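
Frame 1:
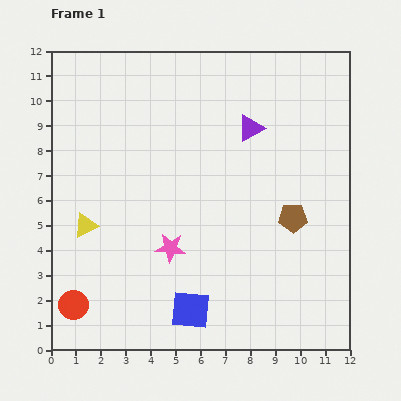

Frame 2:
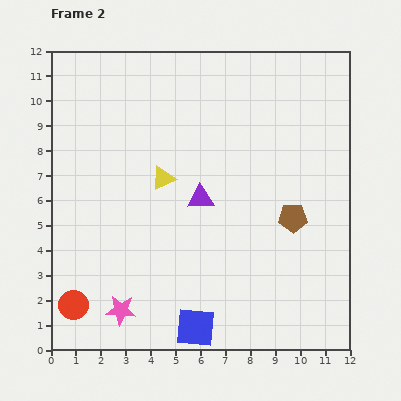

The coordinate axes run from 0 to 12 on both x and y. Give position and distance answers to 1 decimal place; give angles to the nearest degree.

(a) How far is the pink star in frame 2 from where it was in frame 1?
3.2

The pink star moved from (4.8, 4.1) to (2.8, 1.6), a distance of √(2.0² + 2.5²) ≈ 3.2.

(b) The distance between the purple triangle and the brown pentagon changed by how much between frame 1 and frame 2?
-0.2

Distance in frame 1: 4.0. Distance in frame 2: 3.8.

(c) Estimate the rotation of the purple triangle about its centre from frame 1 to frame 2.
26° clockwise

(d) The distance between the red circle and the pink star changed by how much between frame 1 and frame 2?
-2.6

Distance in frame 1: 4.5. Distance in frame 2: 1.9.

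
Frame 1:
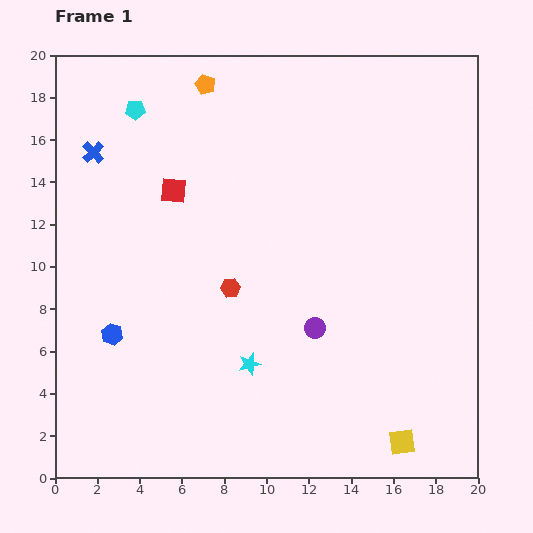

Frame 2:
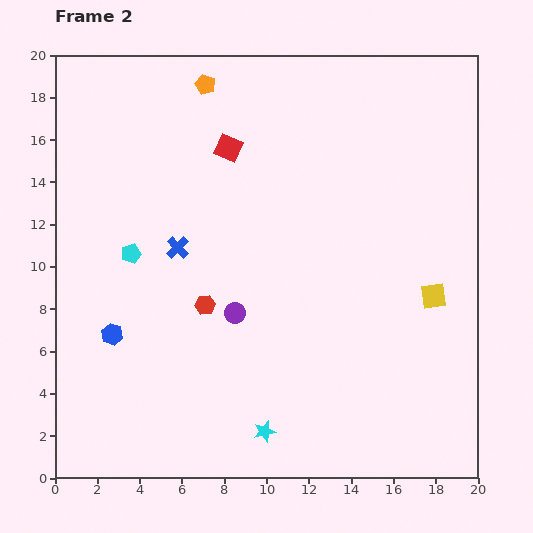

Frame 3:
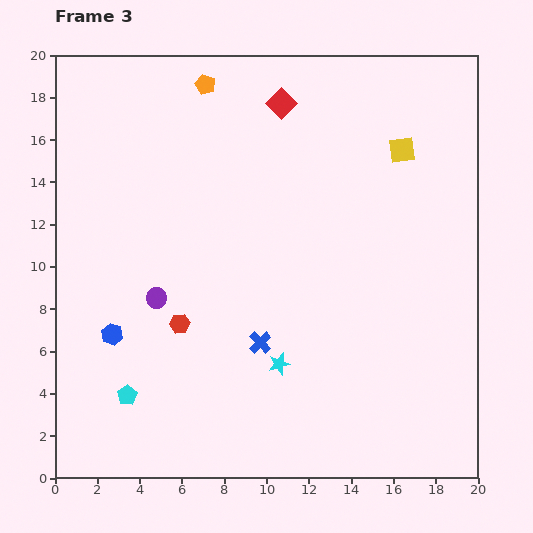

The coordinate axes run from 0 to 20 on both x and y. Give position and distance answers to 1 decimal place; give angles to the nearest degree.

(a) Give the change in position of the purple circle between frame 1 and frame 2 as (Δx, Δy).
(-3.8, 0.7)

The purple circle was at (12.3, 7.1) in frame 1 and (8.5, 7.8) in frame 2.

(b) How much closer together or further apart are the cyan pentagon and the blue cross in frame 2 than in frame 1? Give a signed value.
-0.6

Distance in frame 1: 2.8. Distance in frame 2: 2.2.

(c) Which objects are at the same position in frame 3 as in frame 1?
the blue hexagon, the orange pentagon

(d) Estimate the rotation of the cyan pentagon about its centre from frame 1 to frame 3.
30° counter-clockwise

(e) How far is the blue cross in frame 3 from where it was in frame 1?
12.0

The blue cross moved from (1.8, 15.4) to (9.7, 6.4), a distance of √(7.9² + 9.0²) ≈ 12.0.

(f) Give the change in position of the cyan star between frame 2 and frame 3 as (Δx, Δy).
(0.7, 3.2)

The cyan star was at (9.9, 2.2) in frame 2 and (10.6, 5.4) in frame 3.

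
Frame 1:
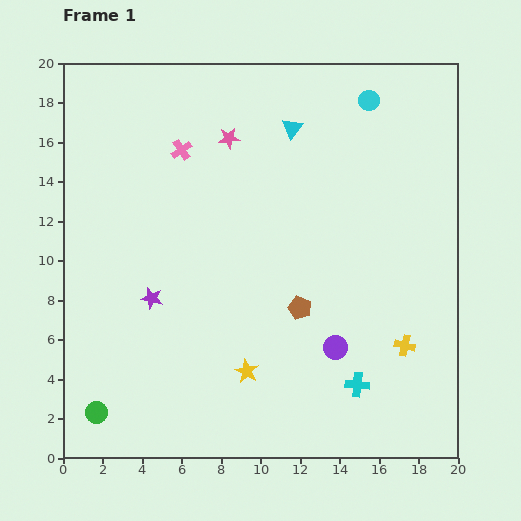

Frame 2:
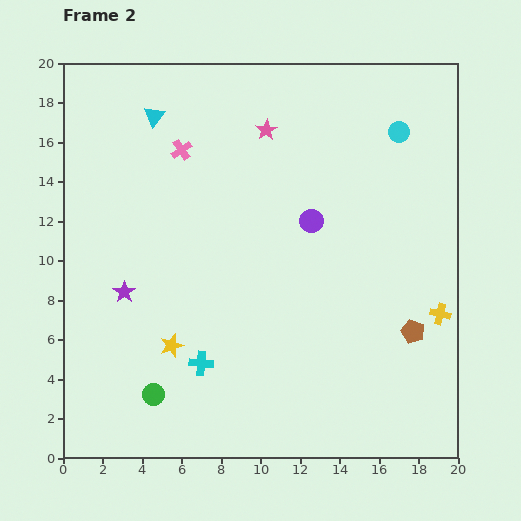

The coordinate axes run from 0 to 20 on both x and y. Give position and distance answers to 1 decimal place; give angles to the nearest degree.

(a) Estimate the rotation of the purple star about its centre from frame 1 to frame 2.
24° clockwise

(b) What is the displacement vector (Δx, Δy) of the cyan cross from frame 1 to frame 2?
(-7.9, 1.1)

The cyan cross was at (14.9, 3.7) in frame 1 and (7.0, 4.8) in frame 2.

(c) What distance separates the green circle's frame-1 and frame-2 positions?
3.0

The green circle moved from (1.7, 2.3) to (4.6, 3.2), a distance of √(2.9² + 0.9²) ≈ 3.0.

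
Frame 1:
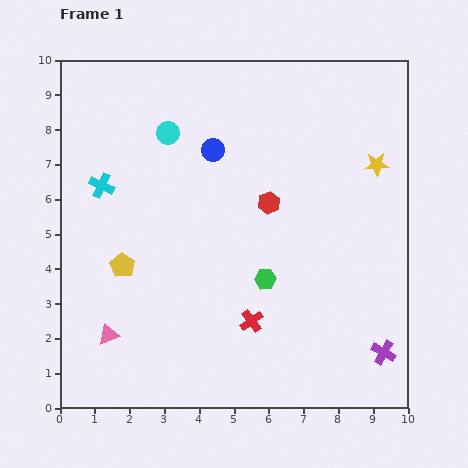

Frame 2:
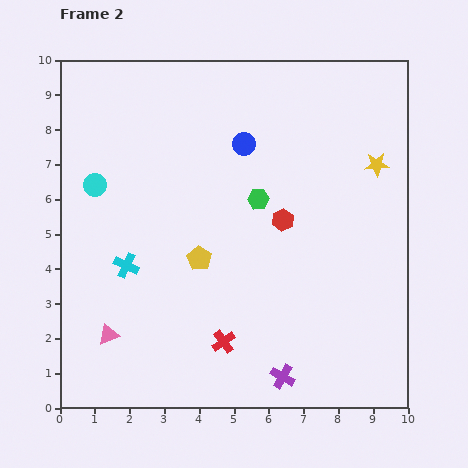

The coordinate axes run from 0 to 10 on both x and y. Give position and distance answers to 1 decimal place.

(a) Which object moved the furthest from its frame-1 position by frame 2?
the purple cross

(moved 3.0; next 2.6)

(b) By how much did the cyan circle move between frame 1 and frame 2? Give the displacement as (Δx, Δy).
(-2.1, -1.5)

The cyan circle was at (3.1, 7.9) in frame 1 and (1.0, 6.4) in frame 2.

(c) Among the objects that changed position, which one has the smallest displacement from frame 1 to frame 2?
the red hexagon

(moved 0.6)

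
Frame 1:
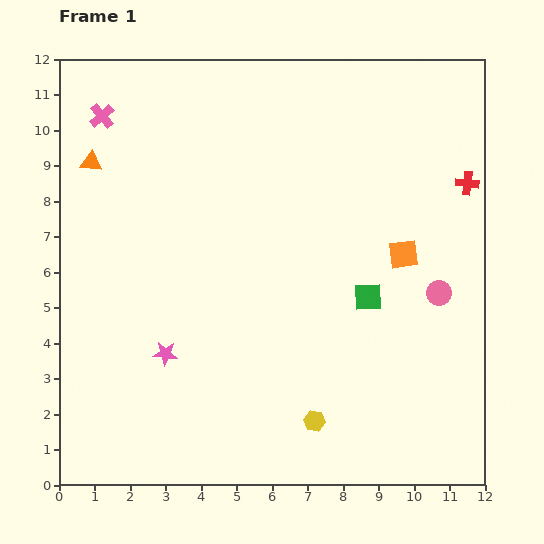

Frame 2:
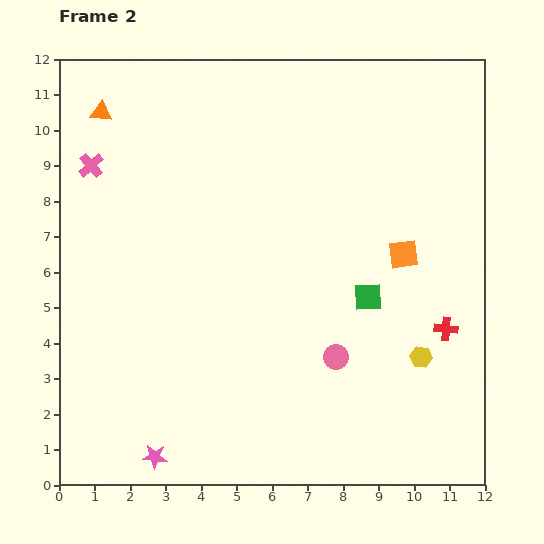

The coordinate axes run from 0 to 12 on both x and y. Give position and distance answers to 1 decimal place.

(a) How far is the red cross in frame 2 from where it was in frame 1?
4.1

The red cross moved from (11.5, 8.5) to (10.9, 4.4), a distance of √(0.6² + 4.1²) ≈ 4.1.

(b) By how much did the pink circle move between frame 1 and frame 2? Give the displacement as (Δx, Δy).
(-2.9, -1.8)

The pink circle was at (10.7, 5.4) in frame 1 and (7.8, 3.6) in frame 2.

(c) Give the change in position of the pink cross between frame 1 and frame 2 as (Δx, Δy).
(-0.3, -1.4)

The pink cross was at (1.2, 10.4) in frame 1 and (0.9, 9.0) in frame 2.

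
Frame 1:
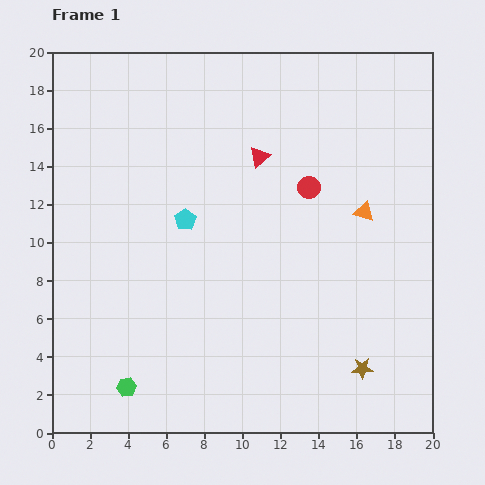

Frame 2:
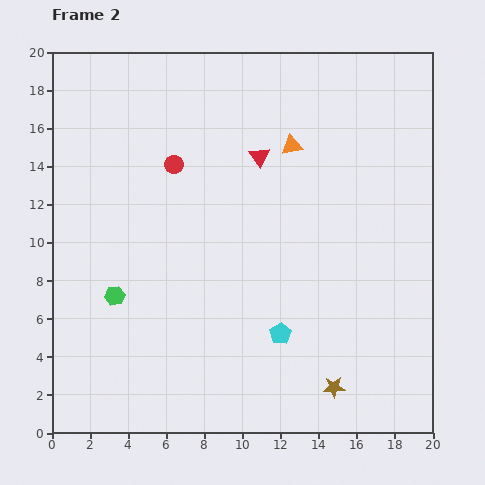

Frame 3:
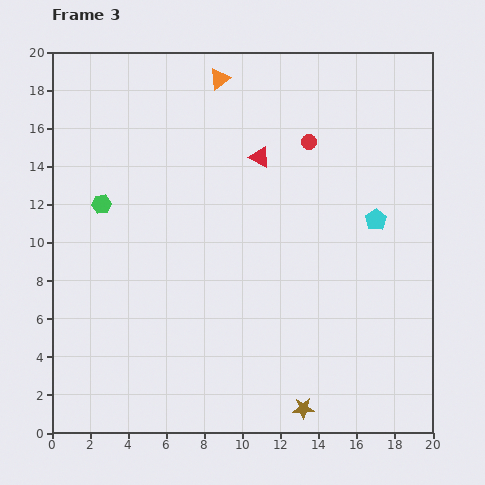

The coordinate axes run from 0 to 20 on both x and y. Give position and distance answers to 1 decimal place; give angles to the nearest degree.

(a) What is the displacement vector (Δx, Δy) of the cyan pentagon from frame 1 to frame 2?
(5.0, -6.0)

The cyan pentagon was at (7.0, 11.2) in frame 1 and (12.0, 5.2) in frame 2.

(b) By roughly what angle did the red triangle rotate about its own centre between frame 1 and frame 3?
51° counter-clockwise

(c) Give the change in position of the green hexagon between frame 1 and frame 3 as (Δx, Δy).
(-1.3, 9.6)

The green hexagon was at (3.9, 2.4) in frame 1 and (2.6, 12.0) in frame 3.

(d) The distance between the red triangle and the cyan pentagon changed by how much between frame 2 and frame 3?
-2.5

Distance in frame 2: 9.4. Distance in frame 3: 6.9.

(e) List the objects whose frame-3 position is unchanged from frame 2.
the red triangle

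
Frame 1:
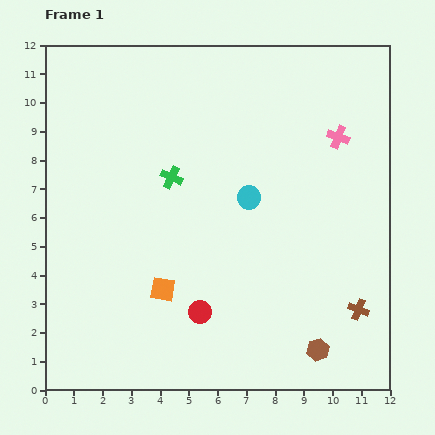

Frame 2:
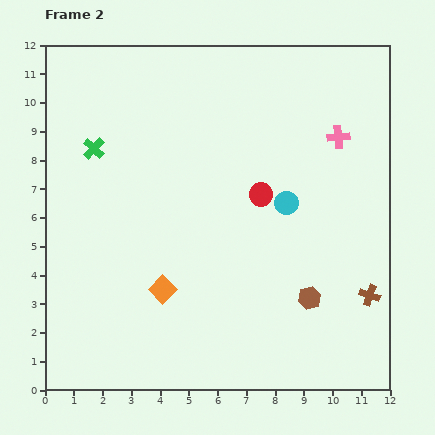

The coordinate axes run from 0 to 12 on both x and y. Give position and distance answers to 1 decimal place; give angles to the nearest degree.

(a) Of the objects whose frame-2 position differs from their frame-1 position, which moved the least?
the brown cross

(moved 0.6)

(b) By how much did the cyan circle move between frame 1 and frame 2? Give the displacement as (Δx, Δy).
(1.3, -0.2)

The cyan circle was at (7.1, 6.7) in frame 1 and (8.4, 6.5) in frame 2.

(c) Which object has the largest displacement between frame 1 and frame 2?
the red circle

(moved 4.6; next 2.9)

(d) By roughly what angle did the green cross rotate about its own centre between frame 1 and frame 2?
19° clockwise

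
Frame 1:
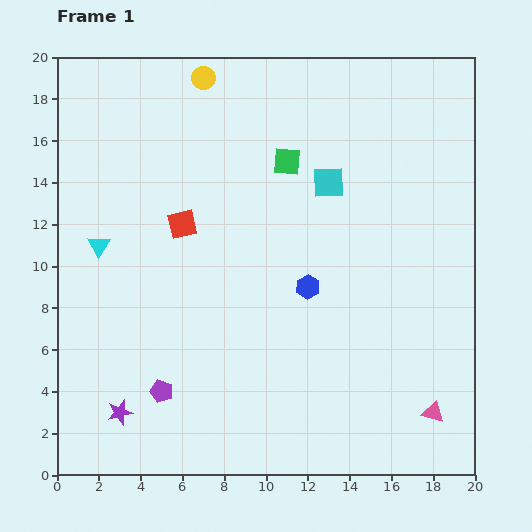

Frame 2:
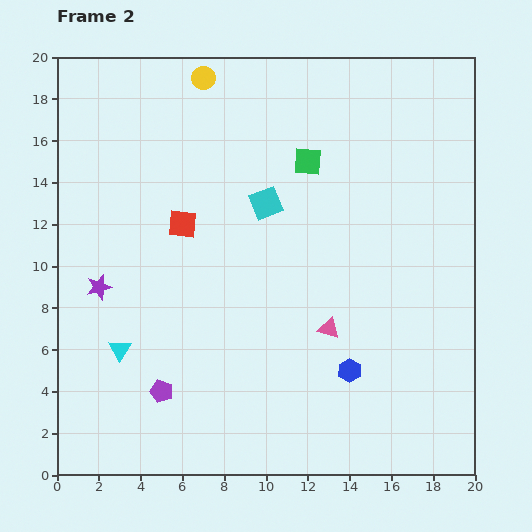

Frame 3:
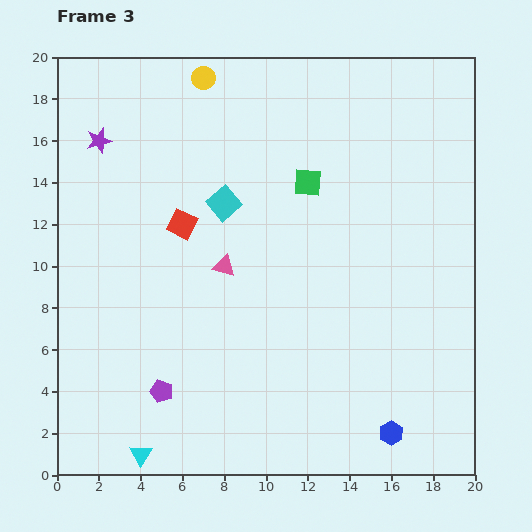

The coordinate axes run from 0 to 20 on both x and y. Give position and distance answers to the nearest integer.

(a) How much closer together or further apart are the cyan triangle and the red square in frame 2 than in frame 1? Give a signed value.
+3

Distance in frame 1: 4. Distance in frame 2: 7.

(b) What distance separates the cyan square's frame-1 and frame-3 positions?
5

The cyan square moved from (13, 14) to (8, 13), a distance of √(5² + 1²) ≈ 5.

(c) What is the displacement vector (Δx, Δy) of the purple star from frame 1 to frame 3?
(-1, 13)

The purple star was at (3, 3) in frame 1 and (2, 16) in frame 3.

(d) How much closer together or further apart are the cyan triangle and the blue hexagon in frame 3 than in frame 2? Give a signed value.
+1

Distance in frame 2: 11. Distance in frame 3: 12.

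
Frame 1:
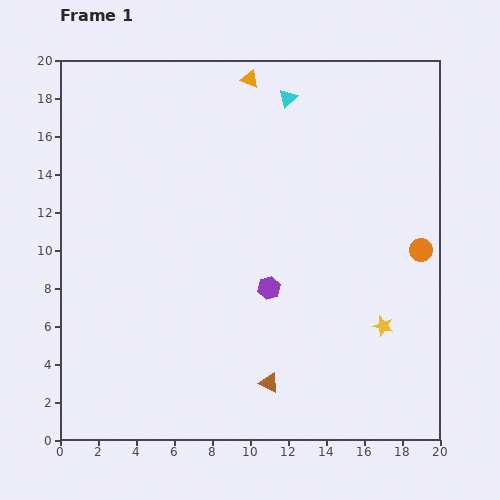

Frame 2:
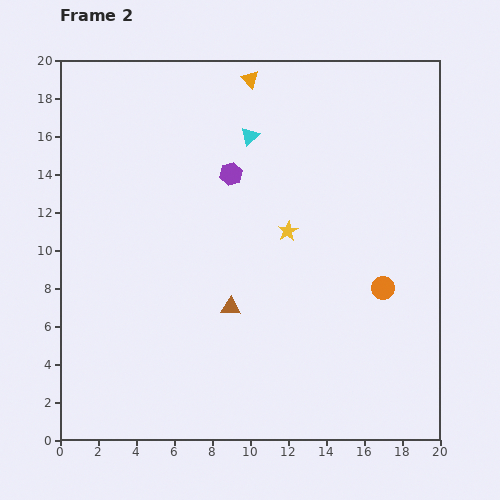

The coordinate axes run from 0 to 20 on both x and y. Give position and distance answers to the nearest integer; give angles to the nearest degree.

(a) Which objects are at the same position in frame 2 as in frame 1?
the orange triangle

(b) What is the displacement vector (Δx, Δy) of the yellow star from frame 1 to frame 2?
(-5, 5)

The yellow star was at (17, 6) in frame 1 and (12, 11) in frame 2.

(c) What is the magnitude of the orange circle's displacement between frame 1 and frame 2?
3

The orange circle moved from (19, 10) to (17, 8), a distance of √(2² + 2²) ≈ 3.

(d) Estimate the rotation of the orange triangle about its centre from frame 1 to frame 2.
25° clockwise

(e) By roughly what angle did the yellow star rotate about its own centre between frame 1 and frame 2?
27° clockwise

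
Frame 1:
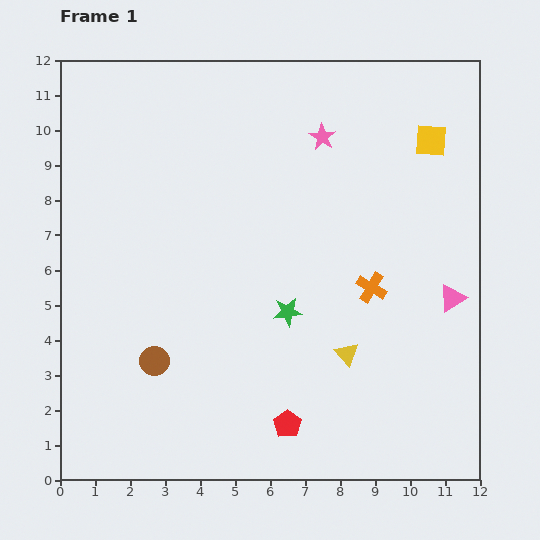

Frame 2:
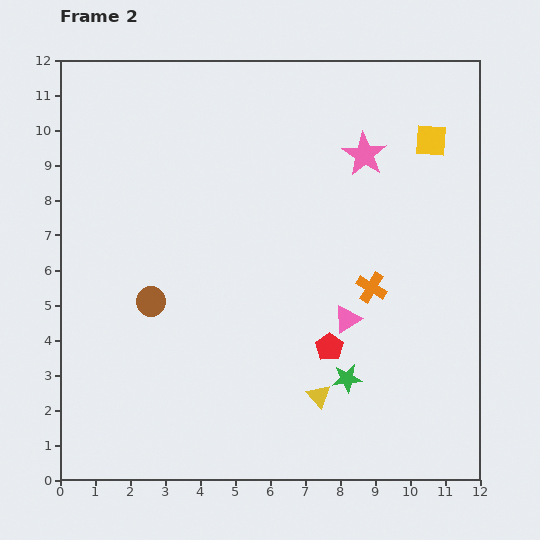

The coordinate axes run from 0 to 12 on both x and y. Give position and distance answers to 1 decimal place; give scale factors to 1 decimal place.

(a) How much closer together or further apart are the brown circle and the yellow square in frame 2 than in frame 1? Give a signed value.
-0.9

Distance in frame 1: 10.1. Distance in frame 2: 9.2.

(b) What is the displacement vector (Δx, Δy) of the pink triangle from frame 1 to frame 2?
(-3.0, -0.6)

The pink triangle was at (11.2, 5.2) in frame 1 and (8.2, 4.6) in frame 2.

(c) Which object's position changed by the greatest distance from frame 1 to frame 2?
the pink triangle

(moved 3.1; next 2.5)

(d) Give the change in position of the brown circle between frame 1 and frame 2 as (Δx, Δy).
(-0.1, 1.7)

The brown circle was at (2.7, 3.4) in frame 1 and (2.6, 5.1) in frame 2.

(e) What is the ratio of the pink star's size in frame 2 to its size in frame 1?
1.7×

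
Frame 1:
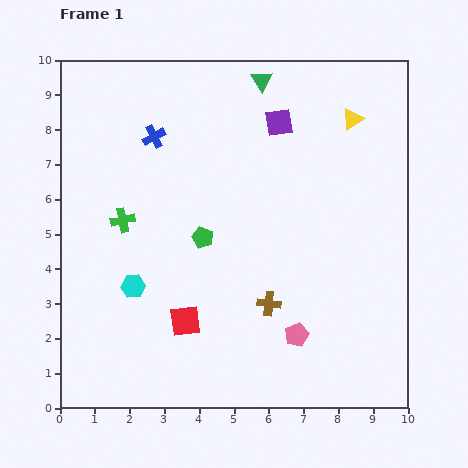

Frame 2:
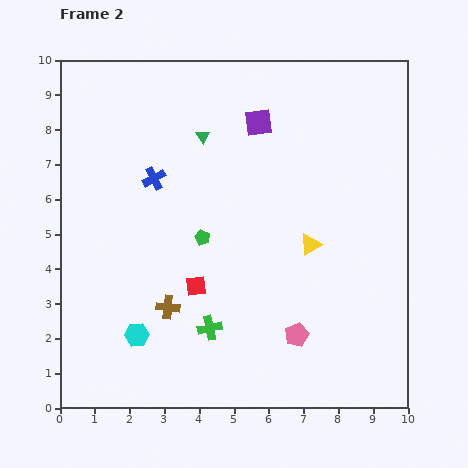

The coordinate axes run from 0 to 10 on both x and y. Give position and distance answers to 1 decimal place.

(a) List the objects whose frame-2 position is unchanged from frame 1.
the pink pentagon, the green pentagon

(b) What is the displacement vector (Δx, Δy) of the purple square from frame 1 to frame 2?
(-0.6, 0.0)

The purple square was at (6.3, 8.2) in frame 1 and (5.7, 8.2) in frame 2.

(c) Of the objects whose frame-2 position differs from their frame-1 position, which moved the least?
the purple square

(moved 0.6)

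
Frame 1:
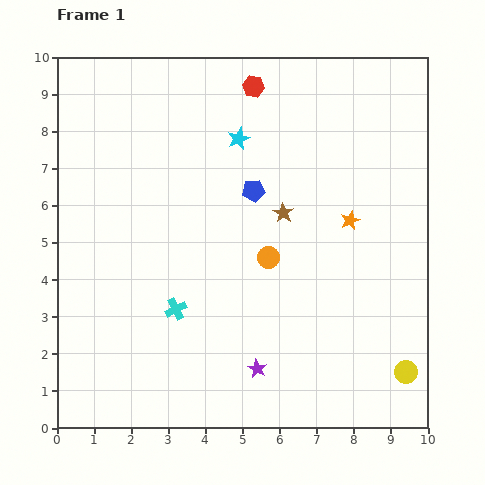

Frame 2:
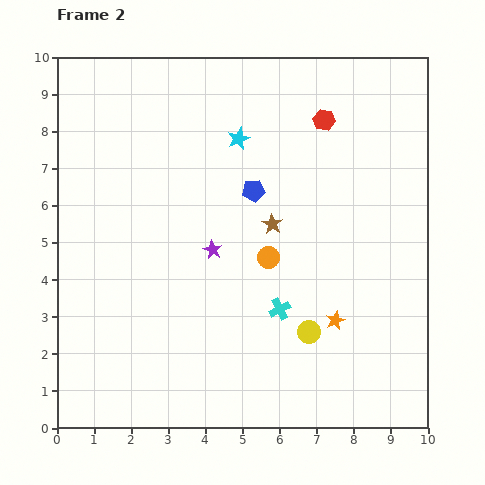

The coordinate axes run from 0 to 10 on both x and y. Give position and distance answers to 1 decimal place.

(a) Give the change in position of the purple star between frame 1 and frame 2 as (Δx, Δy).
(-1.2, 3.2)

The purple star was at (5.4, 1.6) in frame 1 and (4.2, 4.8) in frame 2.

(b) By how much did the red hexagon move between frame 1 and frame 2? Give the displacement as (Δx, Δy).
(1.9, -0.9)

The red hexagon was at (5.3, 9.2) in frame 1 and (7.2, 8.3) in frame 2.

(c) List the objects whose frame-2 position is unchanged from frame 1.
the blue pentagon, the orange circle, the cyan star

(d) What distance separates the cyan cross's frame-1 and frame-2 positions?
2.8

The cyan cross moved from (3.2, 3.2) to (6.0, 3.2), a distance of √(2.8² + 0.0²) ≈ 2.8.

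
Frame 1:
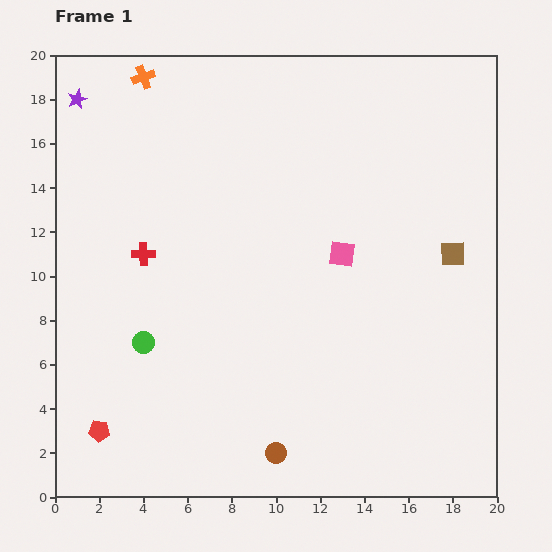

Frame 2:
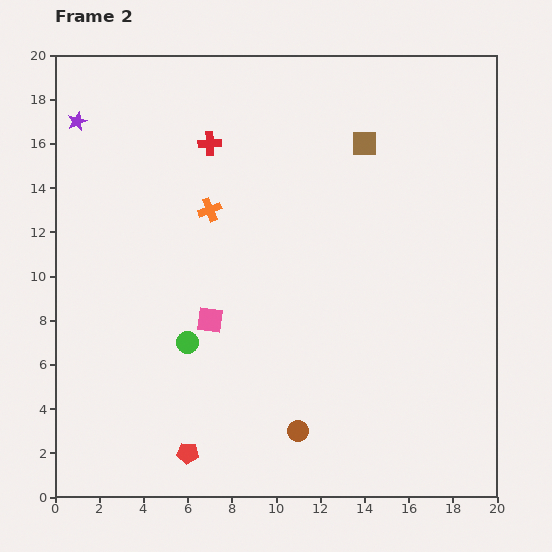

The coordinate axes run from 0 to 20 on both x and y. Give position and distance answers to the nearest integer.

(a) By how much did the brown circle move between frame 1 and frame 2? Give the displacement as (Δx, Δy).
(1, 1)

The brown circle was at (10, 2) in frame 1 and (11, 3) in frame 2.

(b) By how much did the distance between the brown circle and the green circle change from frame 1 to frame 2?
-2

Distance in frame 1: 8. Distance in frame 2: 6.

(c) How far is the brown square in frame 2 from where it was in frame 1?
6

The brown square moved from (18, 11) to (14, 16), a distance of √(4² + 5²) ≈ 6.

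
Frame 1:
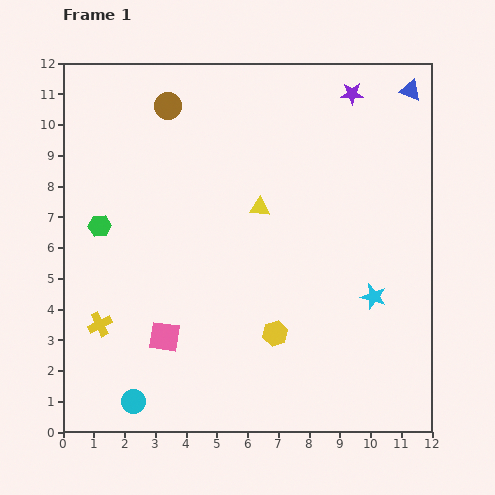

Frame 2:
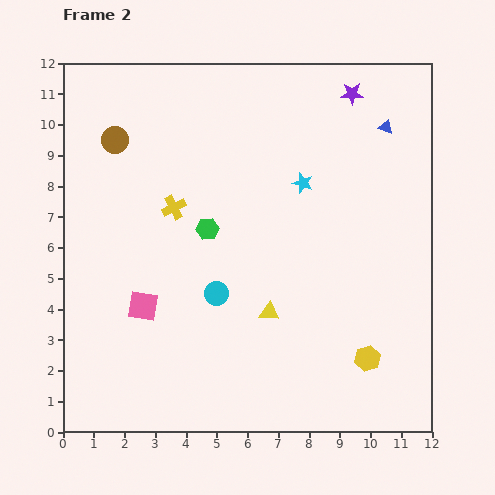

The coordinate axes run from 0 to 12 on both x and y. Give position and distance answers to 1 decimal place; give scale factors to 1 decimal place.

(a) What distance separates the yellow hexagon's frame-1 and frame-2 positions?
3.1

The yellow hexagon moved from (6.9, 3.2) to (9.9, 2.4), a distance of √(3.0² + 0.8²) ≈ 3.1.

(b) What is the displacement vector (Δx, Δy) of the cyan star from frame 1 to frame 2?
(-2.3, 3.7)

The cyan star was at (10.1, 4.4) in frame 1 and (7.8, 8.1) in frame 2.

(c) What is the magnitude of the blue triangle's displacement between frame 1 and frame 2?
1.4

The blue triangle moved from (11.3, 11.1) to (10.5, 9.9), a distance of √(0.8² + 1.2²) ≈ 1.4.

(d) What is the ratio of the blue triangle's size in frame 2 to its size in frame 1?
0.7×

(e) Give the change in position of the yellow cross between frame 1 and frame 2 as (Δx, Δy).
(2.4, 3.8)

The yellow cross was at (1.2, 3.5) in frame 1 and (3.6, 7.3) in frame 2.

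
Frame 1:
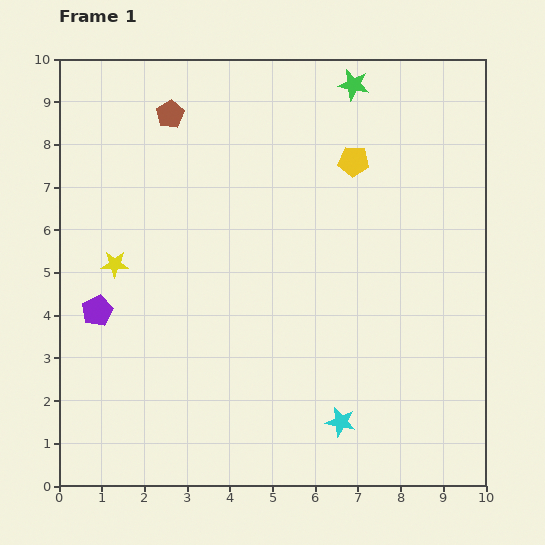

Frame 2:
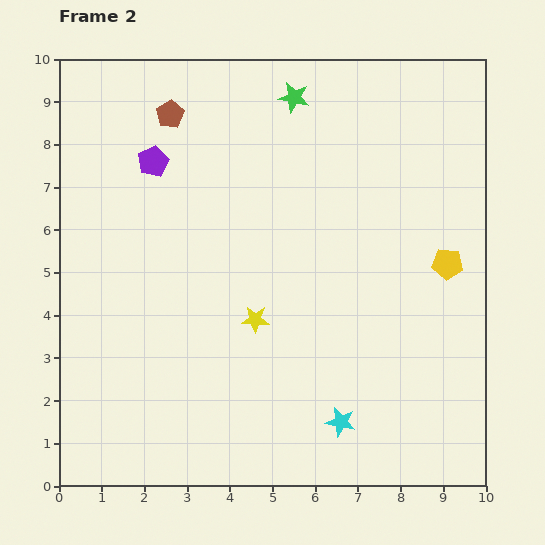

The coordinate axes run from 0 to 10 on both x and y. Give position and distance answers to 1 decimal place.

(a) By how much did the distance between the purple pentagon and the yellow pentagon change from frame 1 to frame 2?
+0.4

Distance in frame 1: 6.9. Distance in frame 2: 7.3.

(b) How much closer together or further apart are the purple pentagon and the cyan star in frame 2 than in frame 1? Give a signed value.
+1.2

Distance in frame 1: 6.3. Distance in frame 2: 7.5.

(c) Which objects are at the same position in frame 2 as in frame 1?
the cyan star, the brown pentagon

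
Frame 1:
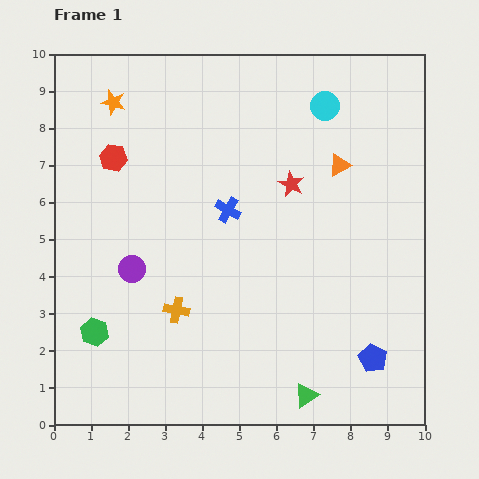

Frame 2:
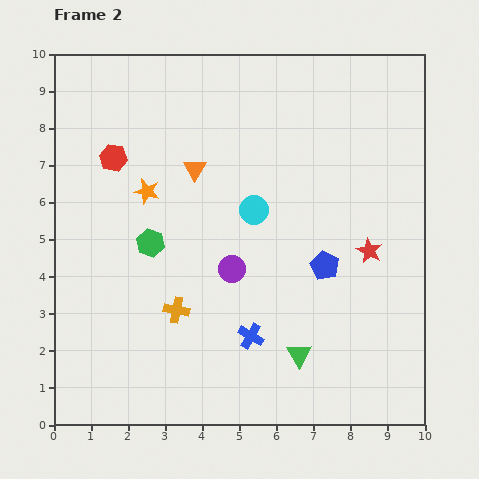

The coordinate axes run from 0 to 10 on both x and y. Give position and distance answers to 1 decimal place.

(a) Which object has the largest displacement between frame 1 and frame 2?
the orange triangle

(moved 3.9; next 3.5)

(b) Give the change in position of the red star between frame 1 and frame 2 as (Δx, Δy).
(2.1, -1.8)

The red star was at (6.4, 6.5) in frame 1 and (8.5, 4.7) in frame 2.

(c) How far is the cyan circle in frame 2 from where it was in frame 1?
3.4

The cyan circle moved from (7.3, 8.6) to (5.4, 5.8), a distance of √(1.9² + 2.8²) ≈ 3.4.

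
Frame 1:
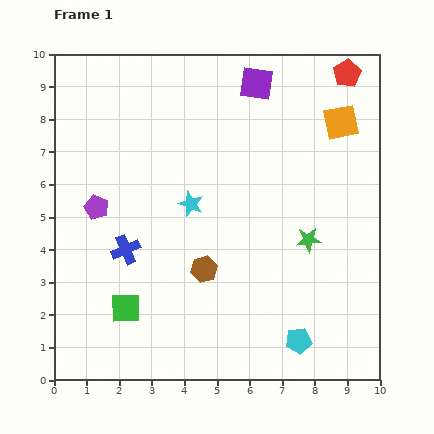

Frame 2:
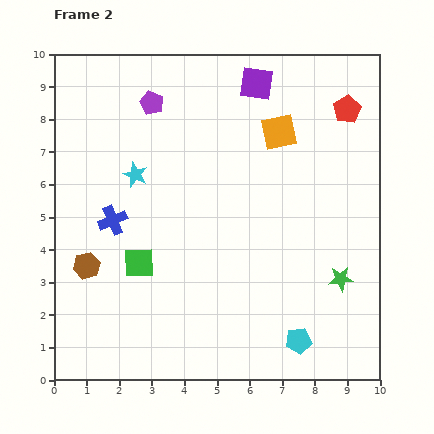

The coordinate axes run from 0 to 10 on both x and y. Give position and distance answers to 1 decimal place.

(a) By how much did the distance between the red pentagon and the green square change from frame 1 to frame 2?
-2.0

Distance in frame 1: 9.9. Distance in frame 2: 7.9.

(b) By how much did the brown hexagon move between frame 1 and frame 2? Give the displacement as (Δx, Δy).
(-3.6, 0.1)

The brown hexagon was at (4.6, 3.4) in frame 1 and (1.0, 3.5) in frame 2.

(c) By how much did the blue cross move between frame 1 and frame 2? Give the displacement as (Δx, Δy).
(-0.4, 0.9)

The blue cross was at (2.2, 4.0) in frame 1 and (1.8, 4.9) in frame 2.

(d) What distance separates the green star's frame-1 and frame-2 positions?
1.6

The green star moved from (7.8, 4.3) to (8.8, 3.1), a distance of √(1.0² + 1.2²) ≈ 1.6.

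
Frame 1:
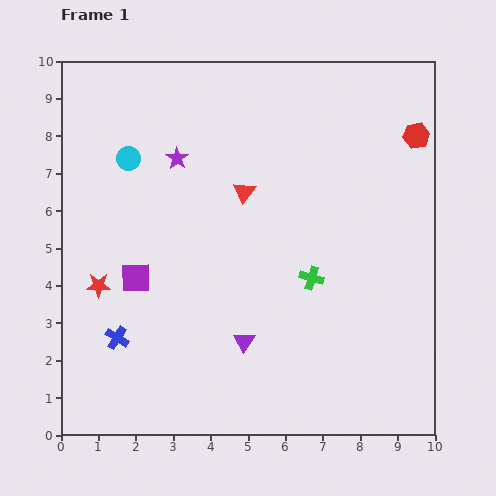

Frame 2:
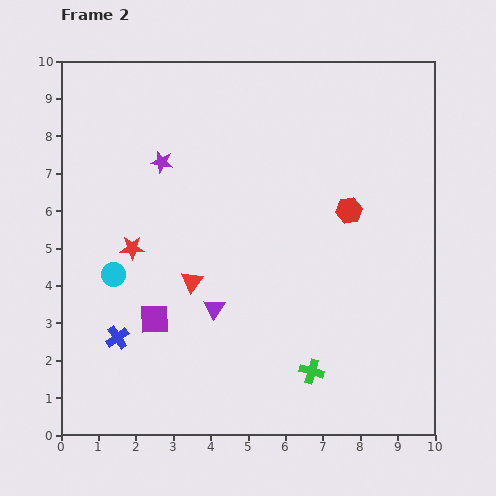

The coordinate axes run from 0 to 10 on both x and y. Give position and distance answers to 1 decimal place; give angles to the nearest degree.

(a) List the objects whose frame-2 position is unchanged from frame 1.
the blue cross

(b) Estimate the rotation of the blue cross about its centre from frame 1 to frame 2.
23° clockwise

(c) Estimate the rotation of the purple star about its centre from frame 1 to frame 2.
23° counter-clockwise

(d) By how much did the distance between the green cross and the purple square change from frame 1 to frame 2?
-0.3

Distance in frame 1: 4.7. Distance in frame 2: 4.4.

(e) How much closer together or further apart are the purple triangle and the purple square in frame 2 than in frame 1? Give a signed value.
-1.8

Distance in frame 1: 3.4. Distance in frame 2: 1.6.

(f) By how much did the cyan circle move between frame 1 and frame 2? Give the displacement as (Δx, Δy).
(-0.4, -3.1)

The cyan circle was at (1.8, 7.4) in frame 1 and (1.4, 4.3) in frame 2.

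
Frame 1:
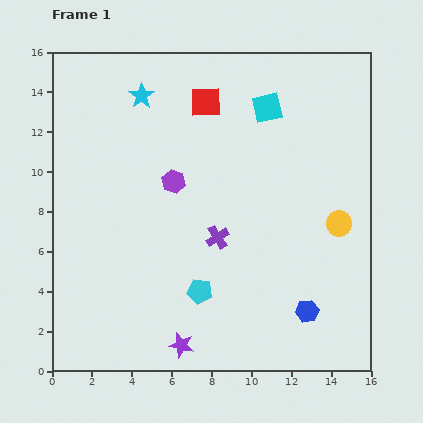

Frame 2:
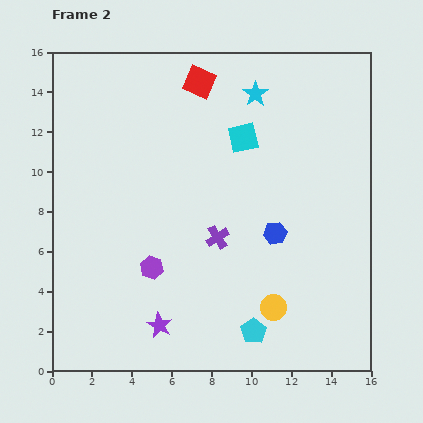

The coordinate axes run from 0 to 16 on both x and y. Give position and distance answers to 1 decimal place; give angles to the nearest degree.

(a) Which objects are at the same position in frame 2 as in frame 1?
the purple cross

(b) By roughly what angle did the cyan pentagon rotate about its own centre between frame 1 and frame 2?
27° clockwise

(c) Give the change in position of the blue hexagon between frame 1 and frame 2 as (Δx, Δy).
(-1.6, 3.9)

The blue hexagon was at (12.8, 3.0) in frame 1 and (11.2, 6.9) in frame 2.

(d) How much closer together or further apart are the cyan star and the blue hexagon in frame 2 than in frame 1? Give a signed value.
-6.5

Distance in frame 1: 13.6. Distance in frame 2: 7.1.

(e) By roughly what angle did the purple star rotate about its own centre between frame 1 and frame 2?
16° clockwise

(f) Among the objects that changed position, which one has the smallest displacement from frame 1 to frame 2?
the red square

(moved 1.0)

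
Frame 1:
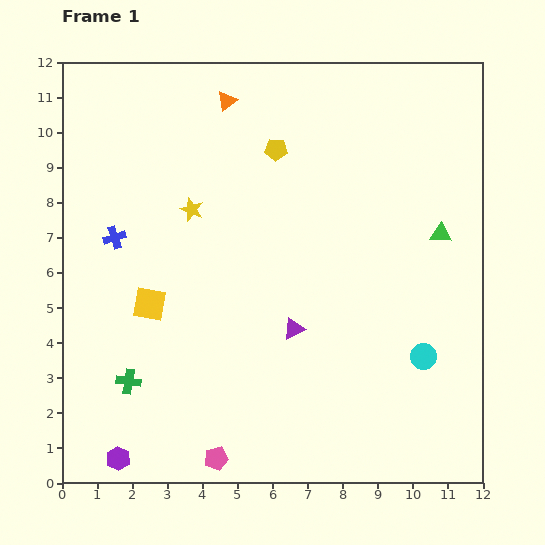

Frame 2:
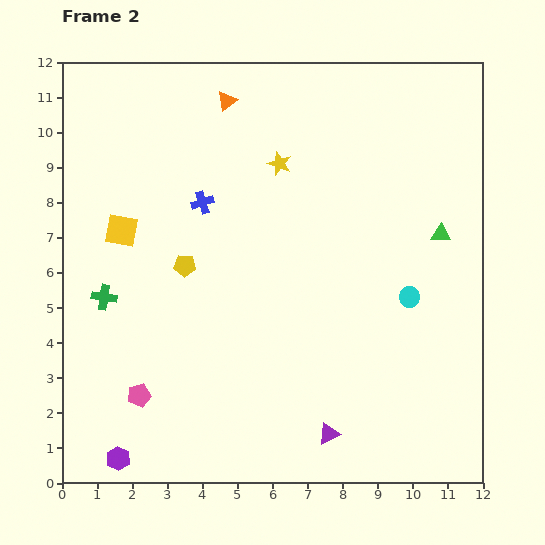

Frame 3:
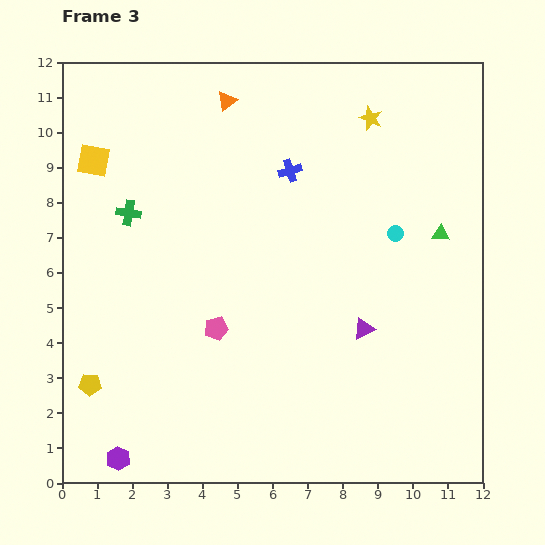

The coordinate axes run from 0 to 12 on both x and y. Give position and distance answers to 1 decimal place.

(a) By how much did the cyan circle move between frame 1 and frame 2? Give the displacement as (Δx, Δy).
(-0.4, 1.7)

The cyan circle was at (10.3, 3.6) in frame 1 and (9.9, 5.3) in frame 2.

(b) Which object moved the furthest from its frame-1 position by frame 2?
the yellow pentagon

(moved 4.2; next 3.2)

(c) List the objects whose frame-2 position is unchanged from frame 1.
the orange triangle, the green triangle, the purple hexagon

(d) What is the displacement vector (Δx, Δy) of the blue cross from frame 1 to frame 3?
(5.0, 1.9)

The blue cross was at (1.5, 7.0) in frame 1 and (6.5, 8.9) in frame 3.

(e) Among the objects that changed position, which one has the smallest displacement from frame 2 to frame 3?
the cyan circle

(moved 1.8)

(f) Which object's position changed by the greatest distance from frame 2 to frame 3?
the yellow pentagon

(moved 4.3; next 3.2)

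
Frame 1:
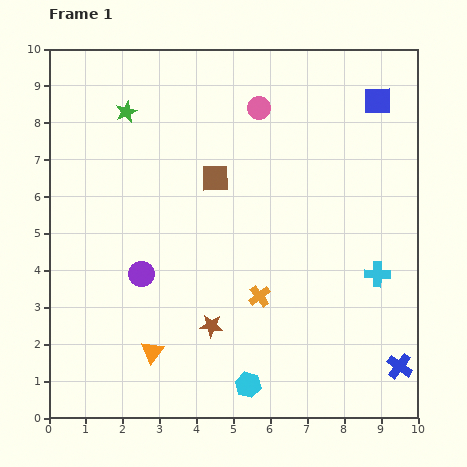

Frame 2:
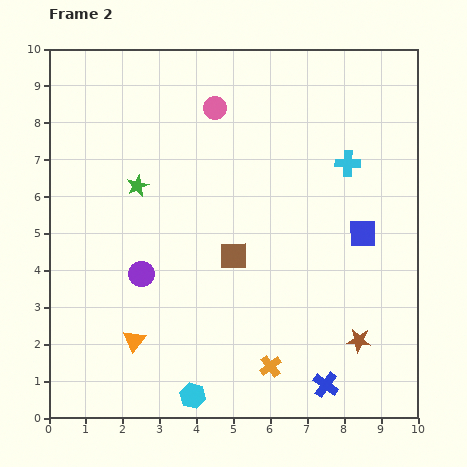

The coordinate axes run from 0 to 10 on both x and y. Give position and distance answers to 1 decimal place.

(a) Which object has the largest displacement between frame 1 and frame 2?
the brown star

(moved 4.0; next 3.6)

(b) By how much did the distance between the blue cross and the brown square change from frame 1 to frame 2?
-2.8

Distance in frame 1: 7.1. Distance in frame 2: 4.3.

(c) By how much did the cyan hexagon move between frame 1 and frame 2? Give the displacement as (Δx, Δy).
(-1.5, -0.3)

The cyan hexagon was at (5.4, 0.9) in frame 1 and (3.9, 0.6) in frame 2.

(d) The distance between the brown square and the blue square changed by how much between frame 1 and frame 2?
-1.3

Distance in frame 1: 4.9. Distance in frame 2: 3.6.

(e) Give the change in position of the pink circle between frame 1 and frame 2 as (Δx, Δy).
(-1.2, 0.0)

The pink circle was at (5.7, 8.4) in frame 1 and (4.5, 8.4) in frame 2.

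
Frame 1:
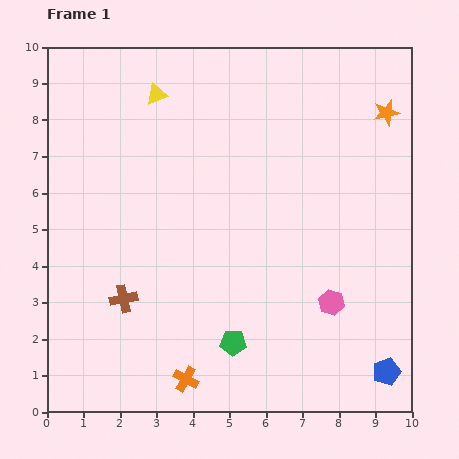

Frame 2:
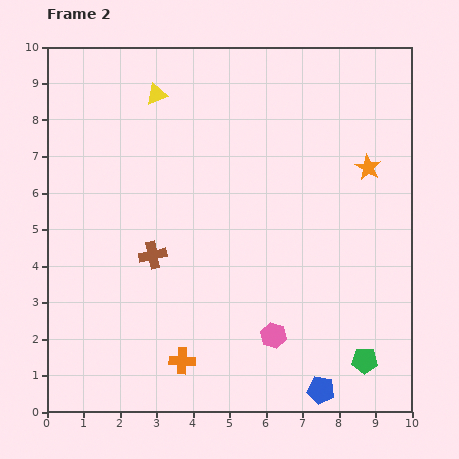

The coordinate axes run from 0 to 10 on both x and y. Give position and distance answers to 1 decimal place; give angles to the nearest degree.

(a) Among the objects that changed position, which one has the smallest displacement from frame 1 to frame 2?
the orange cross

(moved 0.5)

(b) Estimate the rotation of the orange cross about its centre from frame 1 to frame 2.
26° counter-clockwise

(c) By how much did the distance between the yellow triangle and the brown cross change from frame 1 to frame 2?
-1.3

Distance in frame 1: 5.7. Distance in frame 2: 4.4.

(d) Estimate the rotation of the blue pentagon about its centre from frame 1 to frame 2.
29° clockwise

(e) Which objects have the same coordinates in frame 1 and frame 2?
the yellow triangle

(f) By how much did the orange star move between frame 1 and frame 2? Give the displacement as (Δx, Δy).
(-0.5, -1.5)

The orange star was at (9.3, 8.2) in frame 1 and (8.8, 6.7) in frame 2.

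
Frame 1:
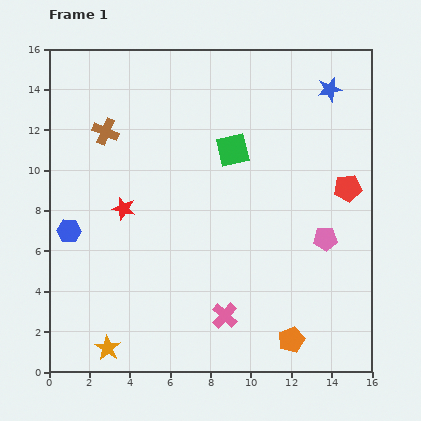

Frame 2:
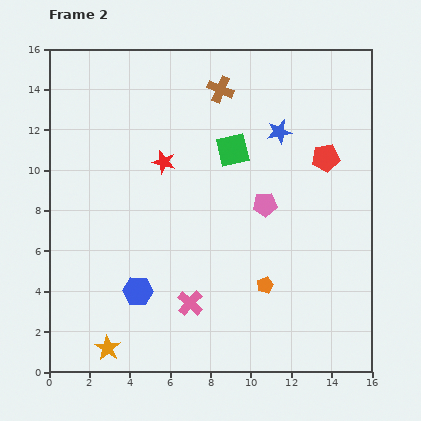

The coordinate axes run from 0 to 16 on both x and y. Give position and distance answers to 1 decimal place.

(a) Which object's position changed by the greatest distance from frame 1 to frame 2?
the brown cross

(moved 6.1; next 4.5)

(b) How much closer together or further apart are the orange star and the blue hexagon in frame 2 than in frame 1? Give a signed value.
-2.9

Distance in frame 1: 6.1. Distance in frame 2: 3.2.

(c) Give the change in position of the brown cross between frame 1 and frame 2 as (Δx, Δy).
(5.7, 2.1)

The brown cross was at (2.8, 11.9) in frame 1 and (8.5, 14.0) in frame 2.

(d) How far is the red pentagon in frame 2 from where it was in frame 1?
1.9

The red pentagon moved from (14.8, 9.1) to (13.7, 10.6), a distance of √(1.1² + 1.5²) ≈ 1.9.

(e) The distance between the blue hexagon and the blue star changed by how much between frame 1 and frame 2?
-4.1

Distance in frame 1: 14.7. Distance in frame 2: 10.6.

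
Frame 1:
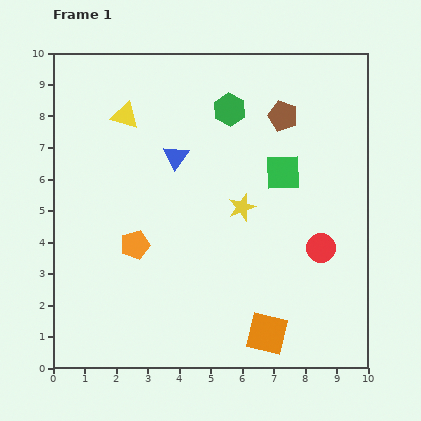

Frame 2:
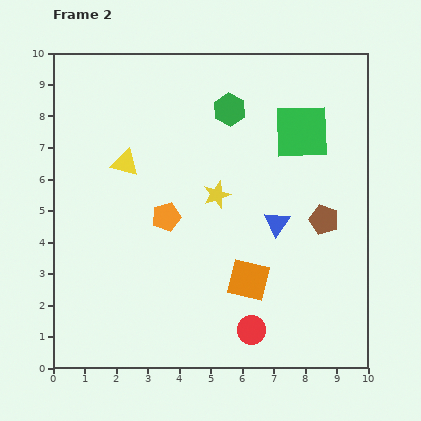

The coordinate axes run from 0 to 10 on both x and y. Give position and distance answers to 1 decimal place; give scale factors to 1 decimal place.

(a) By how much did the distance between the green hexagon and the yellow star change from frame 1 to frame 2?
-0.4

Distance in frame 1: 3.1. Distance in frame 2: 2.7.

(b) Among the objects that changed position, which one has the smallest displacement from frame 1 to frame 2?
the yellow star

(moved 0.9)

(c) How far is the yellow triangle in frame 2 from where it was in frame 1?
1.5

The yellow triangle moved from (2.3, 8.0) to (2.3, 6.5), a distance of √(0.0² + 1.5²) ≈ 1.5.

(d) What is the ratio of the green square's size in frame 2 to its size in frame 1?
1.6×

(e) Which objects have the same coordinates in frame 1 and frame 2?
the green hexagon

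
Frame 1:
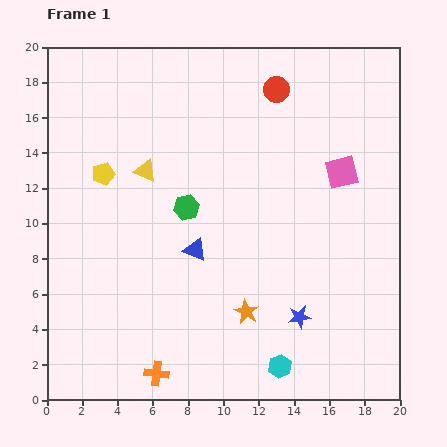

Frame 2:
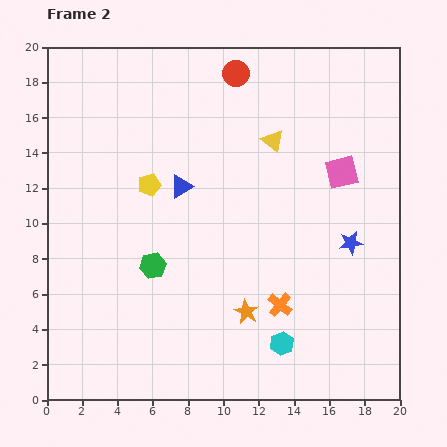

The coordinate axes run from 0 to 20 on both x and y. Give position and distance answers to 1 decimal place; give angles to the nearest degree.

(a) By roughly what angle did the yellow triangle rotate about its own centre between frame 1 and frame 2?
17° clockwise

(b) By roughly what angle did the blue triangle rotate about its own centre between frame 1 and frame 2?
54° counter-clockwise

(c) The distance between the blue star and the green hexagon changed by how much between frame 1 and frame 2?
+2.4

Distance in frame 1: 8.9. Distance in frame 2: 11.3.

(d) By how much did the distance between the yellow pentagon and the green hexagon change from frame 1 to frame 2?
-0.5

Distance in frame 1: 5.1. Distance in frame 2: 4.6.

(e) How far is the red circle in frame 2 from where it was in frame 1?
2.5

The red circle moved from (13.0, 17.6) to (10.7, 18.5), a distance of √(2.3² + 0.9²) ≈ 2.5.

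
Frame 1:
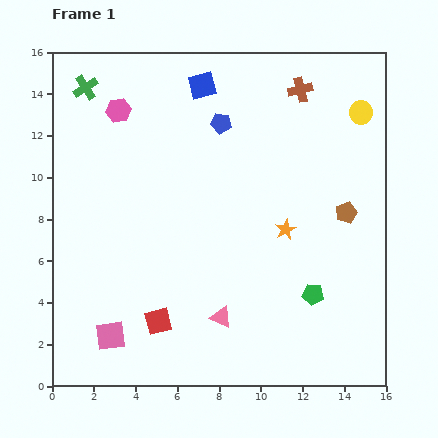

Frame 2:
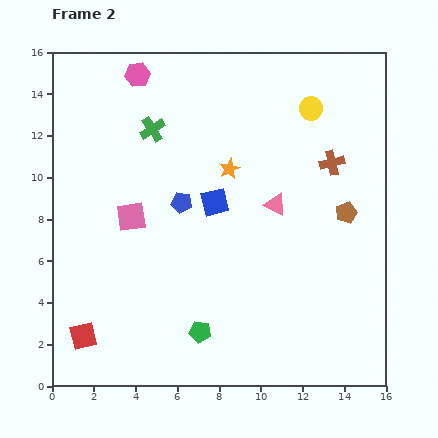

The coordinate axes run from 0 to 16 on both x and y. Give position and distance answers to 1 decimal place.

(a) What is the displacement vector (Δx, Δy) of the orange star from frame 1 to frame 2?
(-2.7, 2.9)

The orange star was at (11.2, 7.5) in frame 1 and (8.5, 10.4) in frame 2.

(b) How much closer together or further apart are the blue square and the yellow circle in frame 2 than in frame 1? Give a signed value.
-1.3

Distance in frame 1: 7.7. Distance in frame 2: 6.4.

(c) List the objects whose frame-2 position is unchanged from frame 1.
the brown pentagon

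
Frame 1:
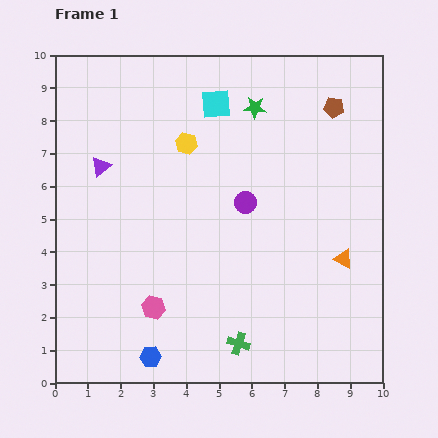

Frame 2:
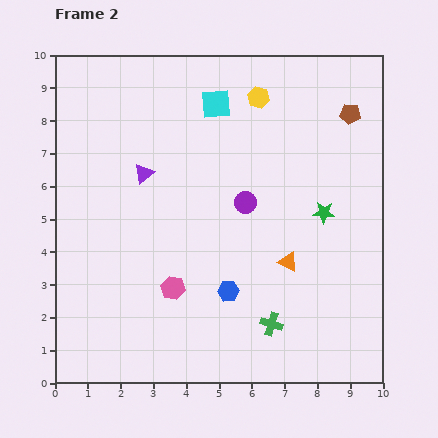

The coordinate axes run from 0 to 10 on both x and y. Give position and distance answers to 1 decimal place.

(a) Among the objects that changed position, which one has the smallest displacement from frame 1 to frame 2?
the brown pentagon

(moved 0.5)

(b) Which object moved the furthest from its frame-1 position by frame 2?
the green star

(moved 3.8; next 3.1)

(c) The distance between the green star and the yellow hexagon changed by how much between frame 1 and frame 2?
+1.6

Distance in frame 1: 2.4. Distance in frame 2: 4.0.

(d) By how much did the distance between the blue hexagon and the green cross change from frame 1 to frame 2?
-1.1

Distance in frame 1: 2.7. Distance in frame 2: 1.6.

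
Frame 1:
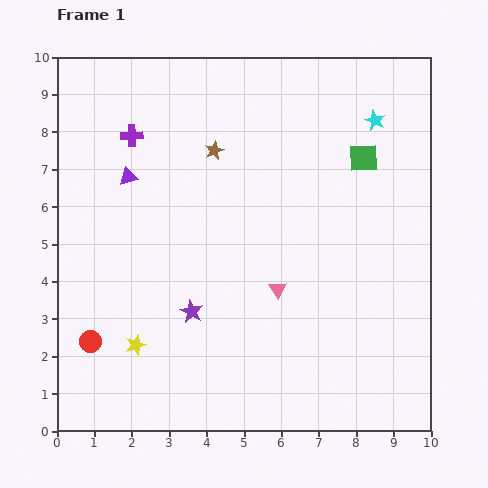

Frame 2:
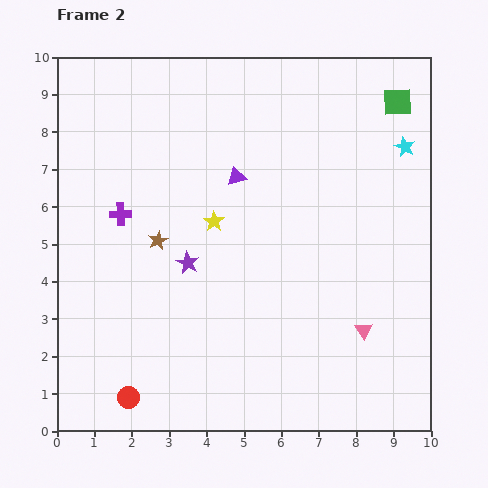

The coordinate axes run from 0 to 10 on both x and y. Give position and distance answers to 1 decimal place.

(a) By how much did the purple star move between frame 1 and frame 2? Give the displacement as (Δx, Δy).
(-0.1, 1.3)

The purple star was at (3.6, 3.2) in frame 1 and (3.5, 4.5) in frame 2.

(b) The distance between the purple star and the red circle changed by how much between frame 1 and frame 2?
+1.1

Distance in frame 1: 2.8. Distance in frame 2: 3.9.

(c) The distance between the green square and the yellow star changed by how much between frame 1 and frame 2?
-2.0

Distance in frame 1: 7.9. Distance in frame 2: 5.9.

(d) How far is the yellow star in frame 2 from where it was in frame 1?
3.9

The yellow star moved from (2.1, 2.3) to (4.2, 5.6), a distance of √(2.1² + 3.3²) ≈ 3.9.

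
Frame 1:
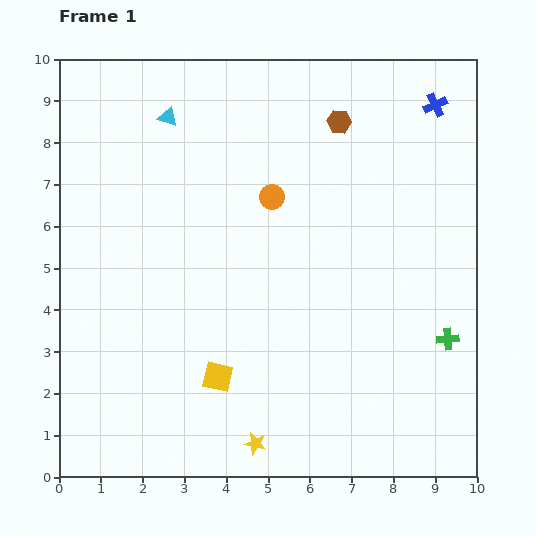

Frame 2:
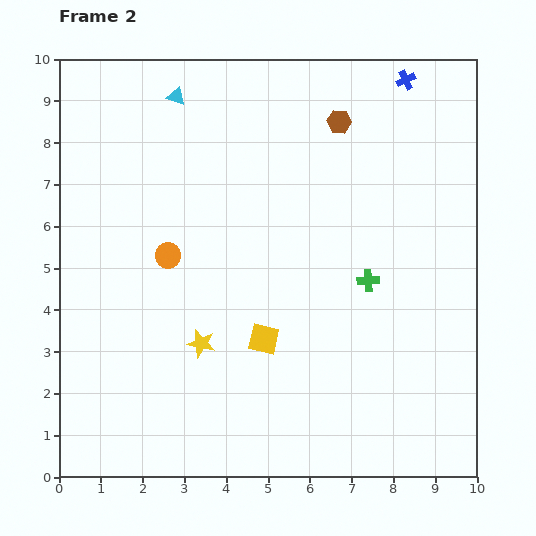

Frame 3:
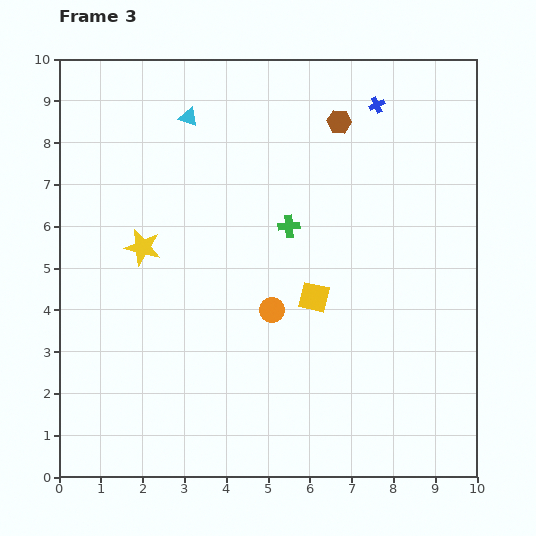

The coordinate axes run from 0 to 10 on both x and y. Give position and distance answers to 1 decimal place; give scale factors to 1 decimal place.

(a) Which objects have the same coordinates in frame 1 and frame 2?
the brown hexagon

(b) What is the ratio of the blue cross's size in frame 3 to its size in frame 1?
0.7×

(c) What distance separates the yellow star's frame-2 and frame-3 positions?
2.7

The yellow star moved from (3.4, 3.2) to (2.0, 5.5), a distance of √(1.4² + 2.3²) ≈ 2.7.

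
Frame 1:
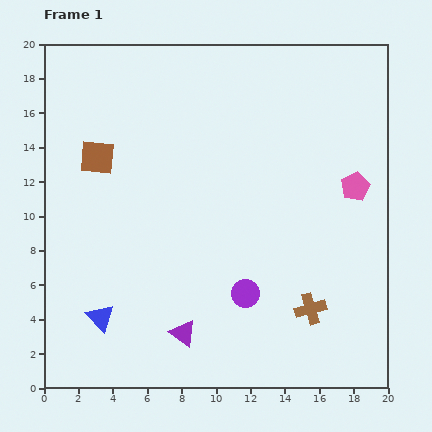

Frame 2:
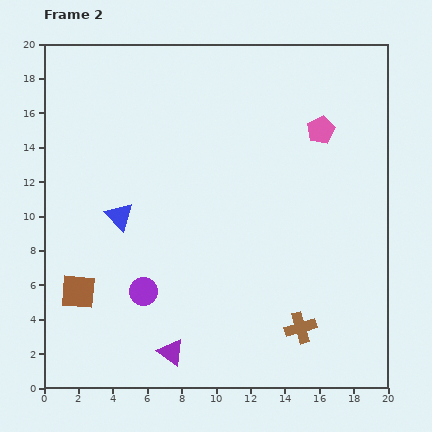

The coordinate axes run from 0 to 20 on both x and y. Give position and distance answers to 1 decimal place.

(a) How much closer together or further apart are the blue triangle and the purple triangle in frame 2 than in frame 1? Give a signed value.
+3.6

Distance in frame 1: 4.9. Distance in frame 2: 8.5.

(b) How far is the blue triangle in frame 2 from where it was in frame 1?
6.0

The blue triangle moved from (3.3, 4.1) to (4.4, 10.0), a distance of √(1.1² + 5.9²) ≈ 6.0.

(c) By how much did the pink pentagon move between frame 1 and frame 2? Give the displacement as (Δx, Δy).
(-2.0, 3.3)

The pink pentagon was at (18.1, 11.7) in frame 1 and (16.1, 15.0) in frame 2.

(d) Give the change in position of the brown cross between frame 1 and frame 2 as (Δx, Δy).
(-0.6, -1.1)

The brown cross was at (15.5, 4.6) in frame 1 and (14.9, 3.5) in frame 2.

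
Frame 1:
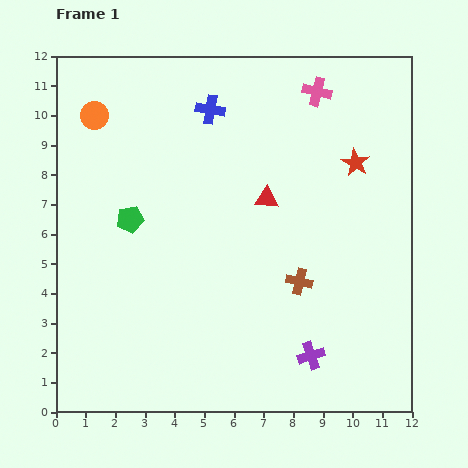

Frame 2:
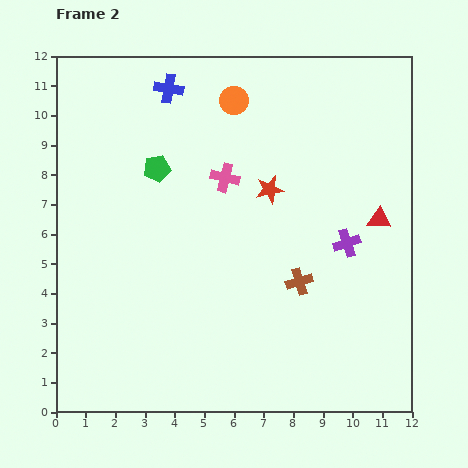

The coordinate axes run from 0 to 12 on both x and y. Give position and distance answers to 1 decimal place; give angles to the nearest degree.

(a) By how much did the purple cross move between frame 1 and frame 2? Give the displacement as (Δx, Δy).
(1.2, 3.8)

The purple cross was at (8.6, 1.9) in frame 1 and (9.8, 5.7) in frame 2.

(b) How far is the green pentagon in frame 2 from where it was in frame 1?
1.9

The green pentagon moved from (2.5, 6.5) to (3.4, 8.2), a distance of √(0.9² + 1.7²) ≈ 1.9.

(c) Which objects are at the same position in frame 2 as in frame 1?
the brown cross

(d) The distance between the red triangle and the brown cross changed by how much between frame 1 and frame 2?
+0.4

Distance in frame 1: 3.0. Distance in frame 2: 3.4.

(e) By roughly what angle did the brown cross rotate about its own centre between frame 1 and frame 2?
31° counter-clockwise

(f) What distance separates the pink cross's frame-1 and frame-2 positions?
4.2

The pink cross moved from (8.8, 10.8) to (5.7, 7.9), a distance of √(3.1² + 2.9²) ≈ 4.2.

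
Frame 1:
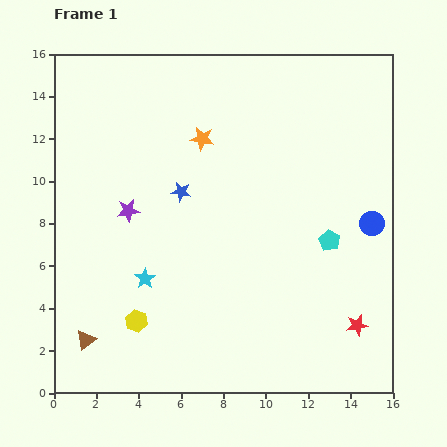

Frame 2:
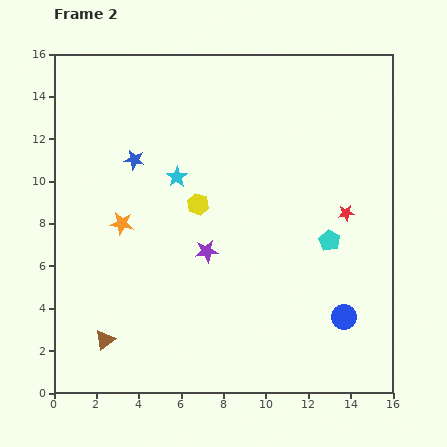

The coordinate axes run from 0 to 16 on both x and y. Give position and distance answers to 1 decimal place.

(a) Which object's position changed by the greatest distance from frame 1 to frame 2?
the yellow hexagon

(moved 6.2; next 5.5)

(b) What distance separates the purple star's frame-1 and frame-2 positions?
4.2

The purple star moved from (3.5, 8.6) to (7.2, 6.7), a distance of √(3.7² + 1.9²) ≈ 4.2.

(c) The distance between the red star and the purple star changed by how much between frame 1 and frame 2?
-5.3

Distance in frame 1: 12.1. Distance in frame 2: 6.8.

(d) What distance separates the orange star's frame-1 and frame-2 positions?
5.5

The orange star moved from (7.0, 12.0) to (3.2, 8.0), a distance of √(3.8² + 4.0²) ≈ 5.5.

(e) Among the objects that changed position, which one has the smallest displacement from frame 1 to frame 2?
the brown triangle

(moved 0.9)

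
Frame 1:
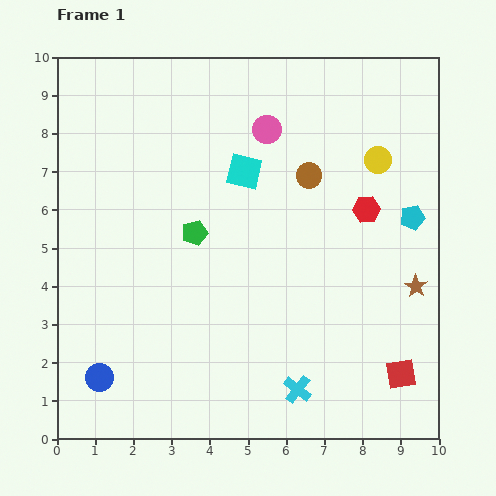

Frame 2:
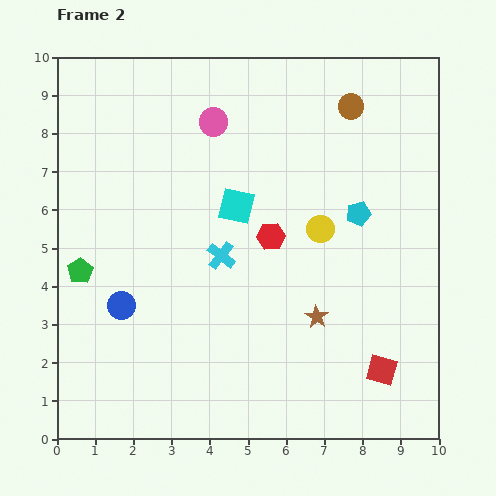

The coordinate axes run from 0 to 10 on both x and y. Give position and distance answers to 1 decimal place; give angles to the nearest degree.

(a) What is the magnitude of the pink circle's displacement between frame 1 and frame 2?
1.4

The pink circle moved from (5.5, 8.1) to (4.1, 8.3), a distance of √(1.4² + 0.2²) ≈ 1.4.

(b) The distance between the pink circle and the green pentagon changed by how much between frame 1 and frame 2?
+1.9

Distance in frame 1: 3.3. Distance in frame 2: 5.2.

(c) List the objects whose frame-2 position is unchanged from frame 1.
none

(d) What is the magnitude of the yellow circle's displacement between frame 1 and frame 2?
2.3

The yellow circle moved from (8.4, 7.3) to (6.9, 5.5), a distance of √(1.5² + 1.8²) ≈ 2.3.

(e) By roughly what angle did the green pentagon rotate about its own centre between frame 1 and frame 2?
17° counter-clockwise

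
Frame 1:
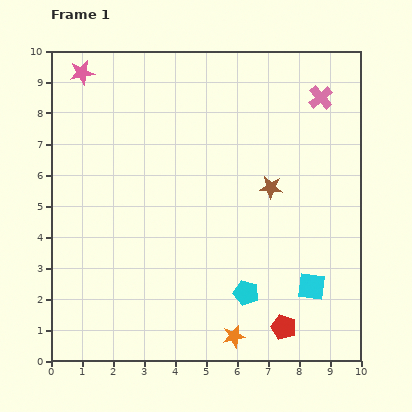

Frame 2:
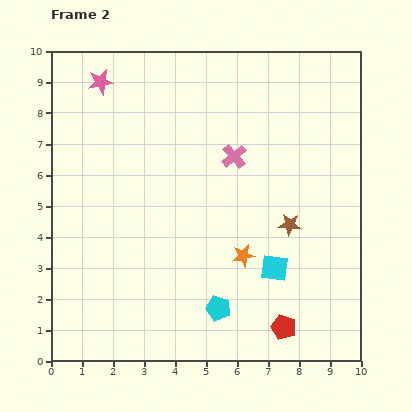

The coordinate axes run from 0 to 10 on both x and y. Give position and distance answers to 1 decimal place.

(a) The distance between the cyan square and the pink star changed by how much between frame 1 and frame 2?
-1.9

Distance in frame 1: 10.1. Distance in frame 2: 8.2.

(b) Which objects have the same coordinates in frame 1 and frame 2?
the red pentagon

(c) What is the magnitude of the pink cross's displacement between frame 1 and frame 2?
3.4

The pink cross moved from (8.7, 8.5) to (5.9, 6.6), a distance of √(2.8² + 1.9²) ≈ 3.4.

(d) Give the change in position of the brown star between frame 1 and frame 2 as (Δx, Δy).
(0.6, -1.2)

The brown star was at (7.1, 5.6) in frame 1 and (7.7, 4.4) in frame 2.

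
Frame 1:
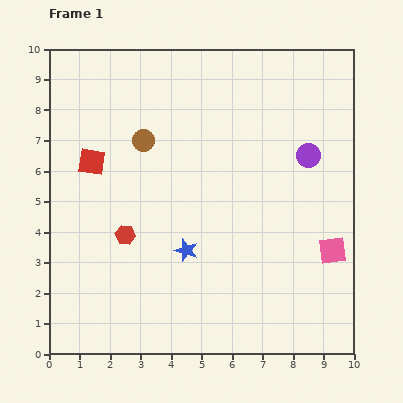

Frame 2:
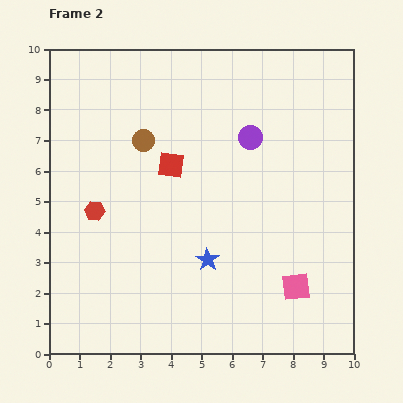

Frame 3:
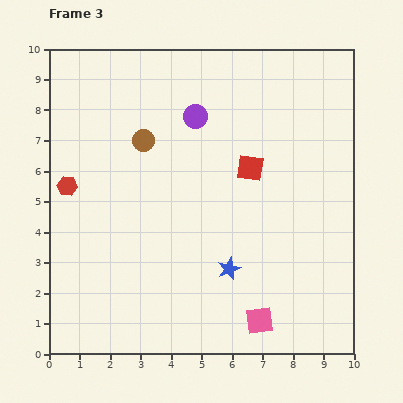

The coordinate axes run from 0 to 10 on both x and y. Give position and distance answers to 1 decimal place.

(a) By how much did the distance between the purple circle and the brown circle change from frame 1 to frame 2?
-1.9

Distance in frame 1: 5.4. Distance in frame 2: 3.5.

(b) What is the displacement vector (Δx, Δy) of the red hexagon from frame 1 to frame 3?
(-1.9, 1.6)

The red hexagon was at (2.5, 3.9) in frame 1 and (0.6, 5.5) in frame 3.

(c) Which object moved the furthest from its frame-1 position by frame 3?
the red square

(moved 5.2; next 3.9)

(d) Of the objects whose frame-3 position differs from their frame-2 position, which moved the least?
the blue star

(moved 0.8)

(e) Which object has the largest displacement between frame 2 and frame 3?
the red square

(moved 2.6; next 1.9)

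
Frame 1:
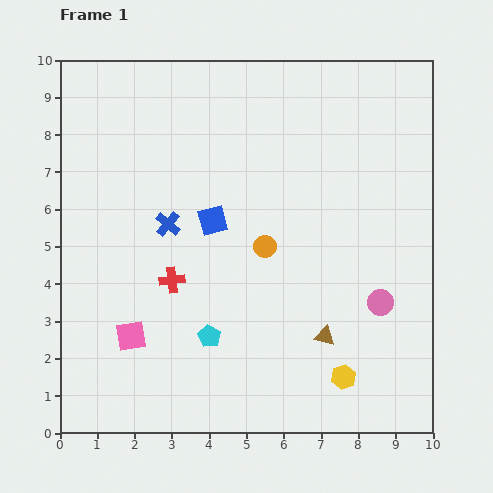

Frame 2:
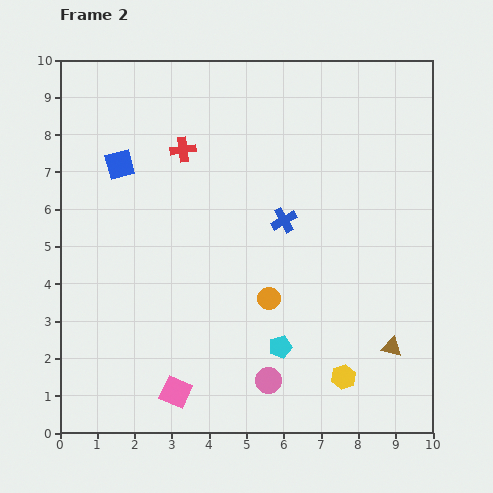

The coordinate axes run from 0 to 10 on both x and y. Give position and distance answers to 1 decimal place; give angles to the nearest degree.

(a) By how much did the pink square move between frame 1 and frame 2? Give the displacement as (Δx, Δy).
(1.2, -1.5)

The pink square was at (1.9, 2.6) in frame 1 and (3.1, 1.1) in frame 2.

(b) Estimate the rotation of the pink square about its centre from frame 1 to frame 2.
34° clockwise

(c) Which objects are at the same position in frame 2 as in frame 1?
the yellow hexagon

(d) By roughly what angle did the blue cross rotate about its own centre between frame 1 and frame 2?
21° clockwise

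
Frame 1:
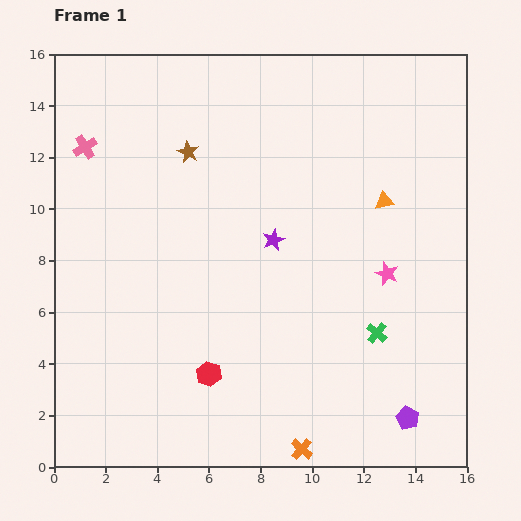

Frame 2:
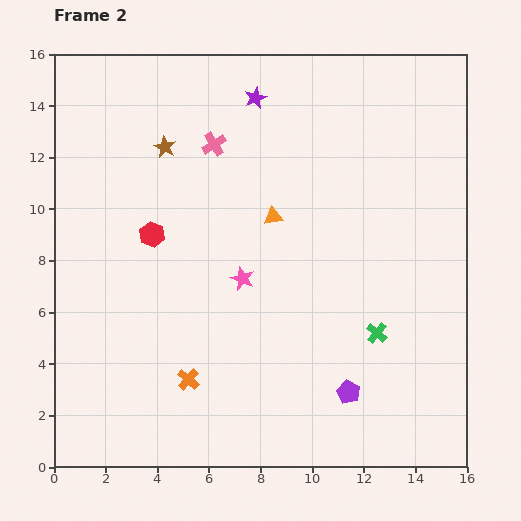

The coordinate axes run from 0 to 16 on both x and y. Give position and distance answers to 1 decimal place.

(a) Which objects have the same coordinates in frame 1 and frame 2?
the green cross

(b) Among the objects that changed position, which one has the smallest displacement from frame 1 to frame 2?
the brown star

(moved 0.9)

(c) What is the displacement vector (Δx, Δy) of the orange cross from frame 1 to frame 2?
(-4.4, 2.7)

The orange cross was at (9.6, 0.7) in frame 1 and (5.2, 3.4) in frame 2.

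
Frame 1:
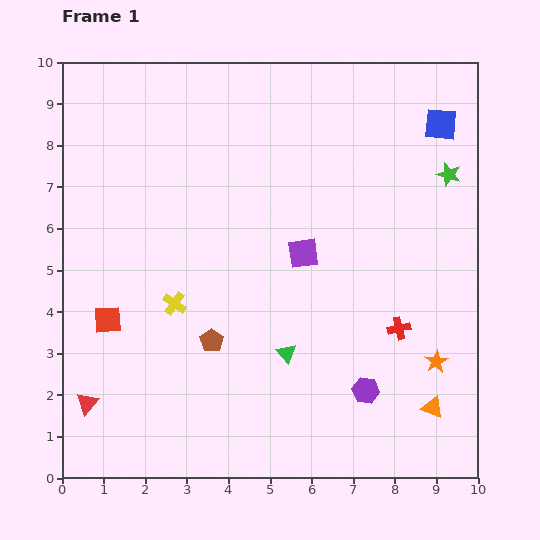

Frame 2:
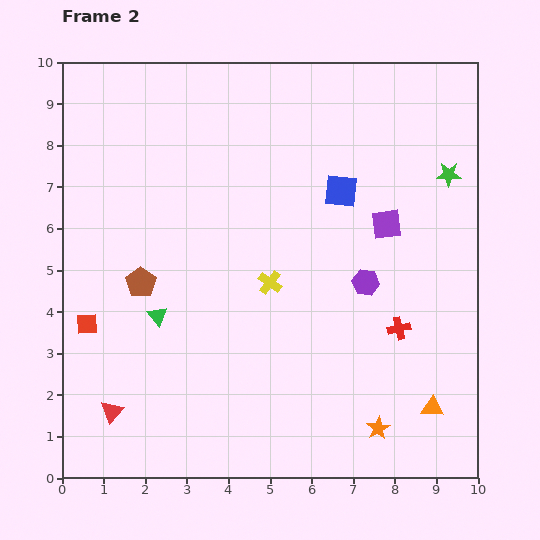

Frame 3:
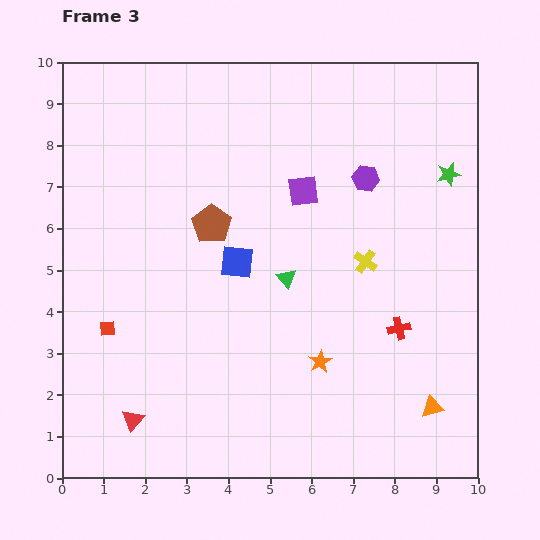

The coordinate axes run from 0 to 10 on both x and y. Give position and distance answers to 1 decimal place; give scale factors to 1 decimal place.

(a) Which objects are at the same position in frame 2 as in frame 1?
the red cross, the green star, the orange triangle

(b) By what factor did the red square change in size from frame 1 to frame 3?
0.6×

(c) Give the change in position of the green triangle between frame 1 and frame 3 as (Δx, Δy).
(0.0, 1.8)

The green triangle was at (5.4, 3.0) in frame 1 and (5.4, 4.8) in frame 3.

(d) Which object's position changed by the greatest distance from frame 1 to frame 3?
the blue square

(moved 5.9; next 5.1)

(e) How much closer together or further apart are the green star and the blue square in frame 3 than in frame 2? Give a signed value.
+2.9

Distance in frame 2: 2.6. Distance in frame 3: 5.5.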